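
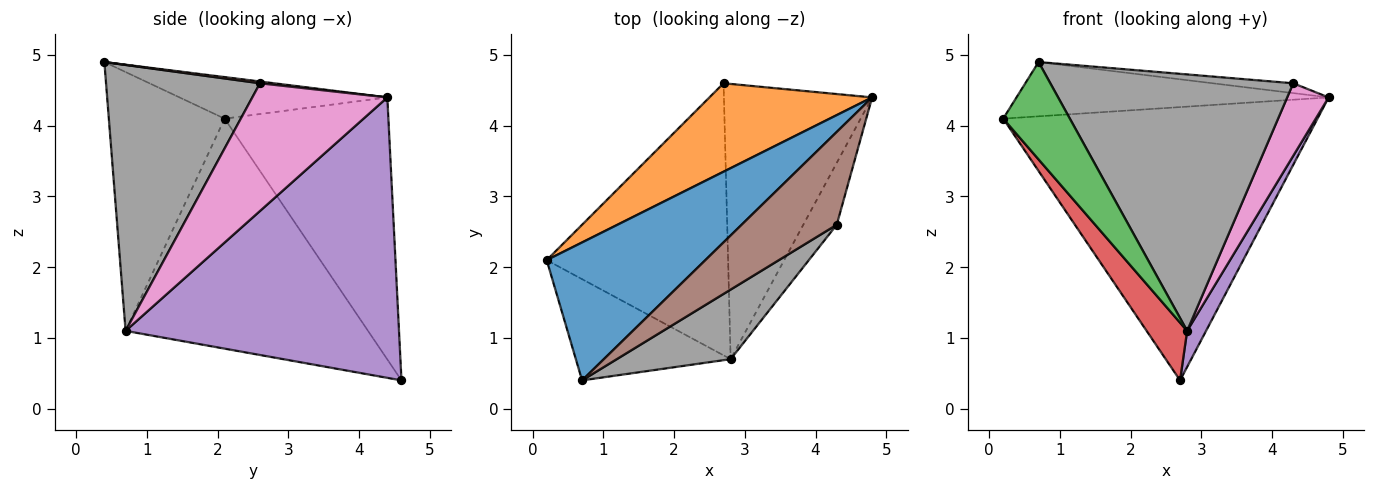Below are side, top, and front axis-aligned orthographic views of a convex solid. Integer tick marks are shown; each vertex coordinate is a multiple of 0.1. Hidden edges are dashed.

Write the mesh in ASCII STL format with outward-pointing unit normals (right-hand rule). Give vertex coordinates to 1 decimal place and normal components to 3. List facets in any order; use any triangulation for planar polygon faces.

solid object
 facet normal -0.237 0.356 0.904
  outer loop
   vertex 0.7 0.4 4.9
   vertex 4.8 4.4 4.4
   vertex 0.2 2.1 4.1
  endloop
 endfacet
 facet normal -0.444 0.852 0.276
  outer loop
   vertex 2.7 4.6 0.4
   vertex 0.2 2.1 4.1
   vertex 4.8 4.4 4.4
  endloop
 endfacet
 facet normal -0.769 -0.443 -0.460
  outer loop
   vertex 2.8 0.7 1.1
   vertex 0.7 0.4 4.9
   vertex 0.2 2.1 4.1
  endloop
 endfacet
 facet normal -0.779 -0.130 -0.614
  outer loop
   vertex 2.8 0.7 1.1
   vertex 0.2 2.1 4.1
   vertex 2.7 4.6 0.4
  endloop
 endfacet
 facet normal 0.882 -0.061 -0.466
  outer loop
   vertex 2.8 0.7 1.1
   vertex 2.7 4.6 0.4
   vertex 4.8 4.4 4.4
  endloop
 endfacet
 facet normal 0.018 0.105 0.994
  outer loop
   vertex 4.3 2.6 4.6
   vertex 4.8 4.4 4.4
   vertex 0.7 0.4 4.9
  endloop
 endfacet
 facet normal 0.927 -0.285 -0.243
  outer loop
   vertex 4.3 2.6 4.6
   vertex 2.8 0.7 1.1
   vertex 4.8 4.4 4.4
  endloop
 endfacet
 facet normal 0.522 -0.823 0.223
  outer loop
   vertex 4.3 2.6 4.6
   vertex 0.7 0.4 4.9
   vertex 2.8 0.7 1.1
  endloop
 endfacet
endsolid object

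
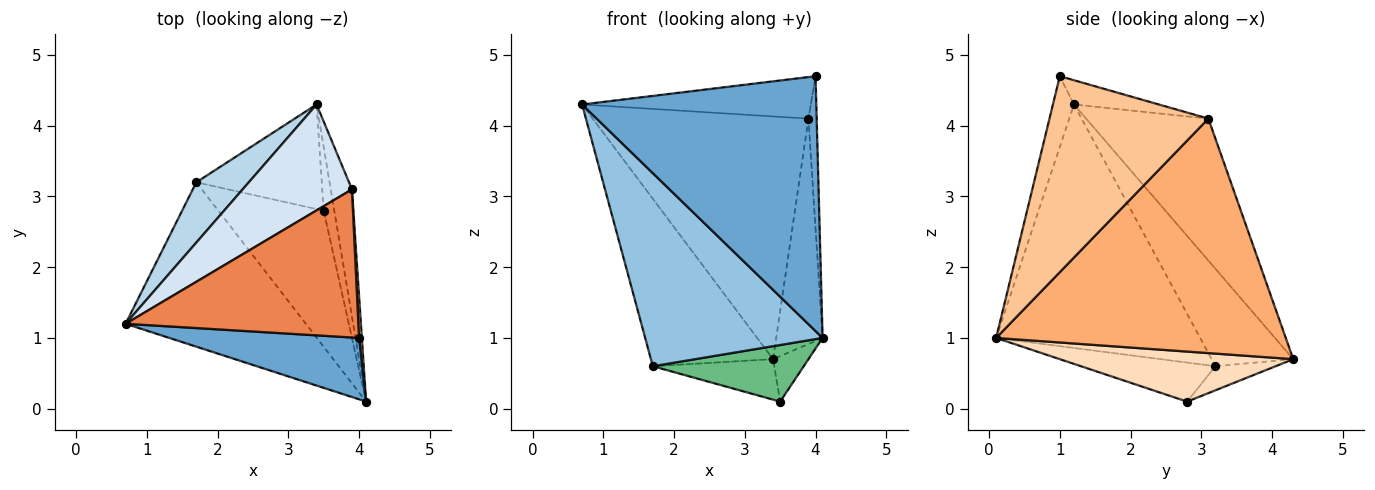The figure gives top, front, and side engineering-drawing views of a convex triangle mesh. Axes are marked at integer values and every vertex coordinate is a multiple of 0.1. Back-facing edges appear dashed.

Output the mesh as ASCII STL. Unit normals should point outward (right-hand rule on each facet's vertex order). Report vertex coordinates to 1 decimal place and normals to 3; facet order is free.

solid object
 facet normal -0.087 -0.969 0.233
  outer loop
   vertex 4.0 1.0 4.7
   vertex 0.7 1.2 4.3
   vertex 4.1 0.1 1.0
  endloop
 endfacet
 facet normal -0.659 -0.573 -0.488
  outer loop
   vertex 1.7 3.2 0.6
   vertex 4.1 0.1 1.0
   vertex 0.7 1.2 4.3
  endloop
 endfacet
 facet normal -0.532 0.797 0.287
  outer loop
   vertex 1.7 3.2 0.6
   vertex 0.7 1.2 4.3
   vertex 3.4 4.3 0.7
  endloop
 endfacet
 facet normal -0.461 0.813 0.355
  outer loop
   vertex 3.9 3.1 4.1
   vertex 3.4 4.3 0.7
   vertex 0.7 1.2 4.3
  endloop
 endfacet
 facet normal -0.100 0.269 0.958
  outer loop
   vertex 3.9 3.1 4.1
   vertex 0.7 1.2 4.3
   vertex 4.0 1.0 4.7
  endloop
 endfacet
 facet normal 0.983 0.158 -0.089
  outer loop
   vertex 3.9 3.1 4.1
   vertex 4.1 0.1 1.0
   vertex 3.4 4.3 0.7
  endloop
 endfacet
 facet normal 0.999 0.052 0.014
  outer loop
   vertex 3.9 3.1 4.1
   vertex 4.0 1.0 4.7
   vertex 4.1 0.1 1.0
  endloop
 endfacet
 facet normal 0.968 0.147 -0.205
  outer loop
   vertex 3.5 2.8 0.1
   vertex 3.4 4.3 0.7
   vertex 4.1 0.1 1.0
  endloop
 endfacet
 facet normal -0.323 -0.363 -0.874
  outer loop
   vertex 3.5 2.8 0.1
   vertex 4.1 0.1 1.0
   vertex 1.7 3.2 0.6
  endloop
 endfacet
 facet normal -0.176 0.355 -0.918
  outer loop
   vertex 3.5 2.8 0.1
   vertex 1.7 3.2 0.6
   vertex 3.4 4.3 0.7
  endloop
 endfacet
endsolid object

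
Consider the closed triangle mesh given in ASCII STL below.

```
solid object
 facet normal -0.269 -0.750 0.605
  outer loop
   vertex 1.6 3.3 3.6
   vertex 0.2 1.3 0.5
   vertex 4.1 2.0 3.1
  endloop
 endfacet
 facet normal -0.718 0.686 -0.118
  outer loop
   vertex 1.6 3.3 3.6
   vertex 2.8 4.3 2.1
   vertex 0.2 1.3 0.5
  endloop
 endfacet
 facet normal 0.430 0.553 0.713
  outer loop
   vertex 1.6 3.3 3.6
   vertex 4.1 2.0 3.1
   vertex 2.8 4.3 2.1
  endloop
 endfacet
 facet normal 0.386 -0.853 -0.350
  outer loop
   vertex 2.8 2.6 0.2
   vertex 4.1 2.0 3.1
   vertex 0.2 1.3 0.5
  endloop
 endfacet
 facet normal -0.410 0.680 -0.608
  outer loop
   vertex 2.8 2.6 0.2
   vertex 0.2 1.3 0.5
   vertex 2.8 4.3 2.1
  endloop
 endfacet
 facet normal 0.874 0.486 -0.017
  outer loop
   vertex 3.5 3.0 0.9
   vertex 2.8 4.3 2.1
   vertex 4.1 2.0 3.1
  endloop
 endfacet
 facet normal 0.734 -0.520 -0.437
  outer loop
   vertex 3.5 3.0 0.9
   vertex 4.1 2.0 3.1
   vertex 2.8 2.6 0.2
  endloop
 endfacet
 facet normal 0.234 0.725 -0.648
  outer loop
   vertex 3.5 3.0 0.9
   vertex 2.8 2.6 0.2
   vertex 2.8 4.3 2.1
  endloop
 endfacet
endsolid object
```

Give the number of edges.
12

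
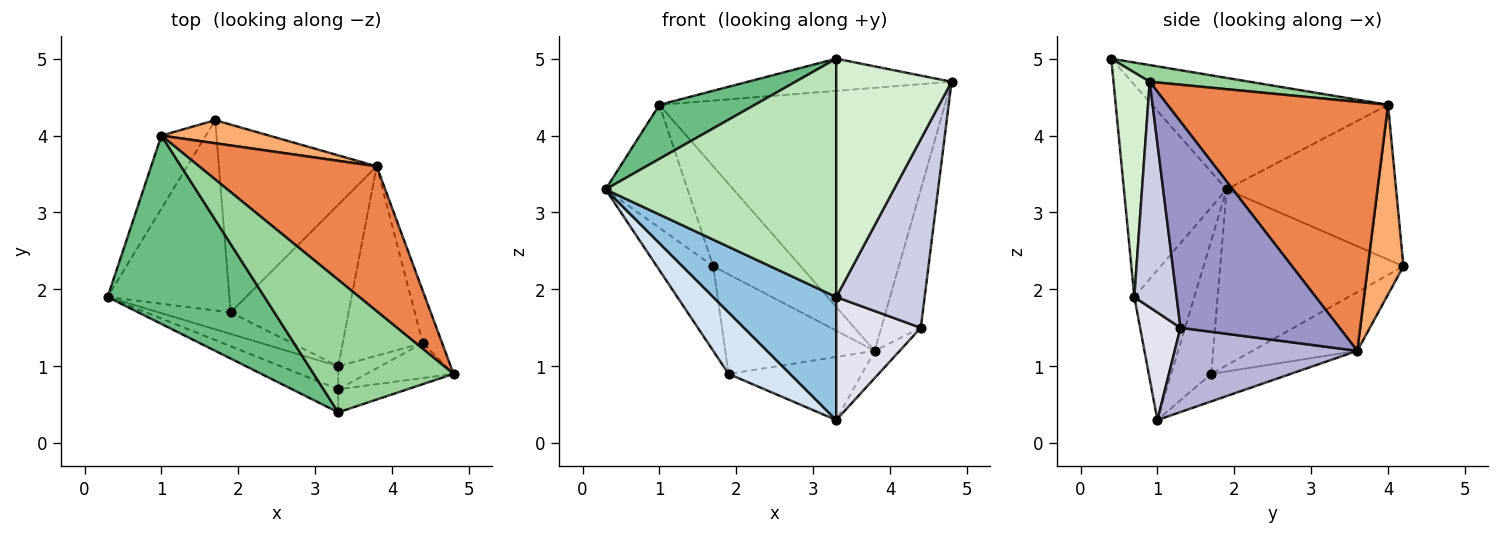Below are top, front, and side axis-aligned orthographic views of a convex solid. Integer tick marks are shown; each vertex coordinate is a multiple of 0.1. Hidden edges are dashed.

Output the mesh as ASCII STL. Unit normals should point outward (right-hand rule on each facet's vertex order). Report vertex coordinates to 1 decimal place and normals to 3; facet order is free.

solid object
 facet normal -0.872 0.422 -0.250
  outer loop
   vertex 1.0 4.0 4.4
   vertex 1.7 4.2 2.3
   vertex 0.3 1.9 3.3
  endloop
 endfacet
 facet normal -0.432 -0.886 -0.166
  outer loop
   vertex 3.3 0.7 1.9
   vertex 0.3 1.9 3.3
   vertex 3.3 1.0 0.3
  endloop
 endfacet
 facet normal -0.797 0.245 -0.552
  outer loop
   vertex 1.9 1.7 0.9
   vertex 0.3 1.9 3.3
   vertex 1.7 4.2 2.3
  endloop
 endfacet
 facet normal -0.523 -0.805 -0.282
  outer loop
   vertex 1.9 1.7 0.9
   vertex 3.3 1.0 0.3
   vertex 0.3 1.9 3.3
  endloop
 endfacet
 facet normal 0.560 0.726 0.400
  outer loop
   vertex 3.8 3.6 1.2
   vertex 1.0 4.0 4.4
   vertex 4.8 0.9 4.7
  endloop
 endfacet
 facet normal 0.368 0.906 0.209
  outer loop
   vertex 3.8 3.6 1.2
   vertex 1.7 4.2 2.3
   vertex 1.0 4.0 4.4
  endloop
 endfacet
 facet normal -0.312 0.445 -0.839
  outer loop
   vertex 3.8 3.6 1.2
   vertex 1.9 1.7 0.9
   vertex 1.7 4.2 2.3
  endloop
 endfacet
 facet normal -0.212 0.356 -0.910
  outer loop
   vertex 3.8 3.6 1.2
   vertex 3.3 1.0 0.3
   vertex 1.9 1.7 0.9
  endloop
 endfacet
 facet normal -0.564 -0.228 0.794
  outer loop
   vertex 3.3 0.4 5.0
   vertex 1.0 4.0 4.4
   vertex 0.3 1.9 3.3
  endloop
 endfacet
 facet normal 0.115 0.234 0.965
  outer loop
   vertex 3.3 0.4 5.0
   vertex 4.8 0.9 4.7
   vertex 1.0 4.0 4.4
  endloop
 endfacet
 facet normal -0.405 -0.910 -0.088
  outer loop
   vertex 3.3 0.4 5.0
   vertex 0.3 1.9 3.3
   vertex 3.3 0.7 1.9
  endloop
 endfacet
 facet normal 0.298 -0.950 -0.092
  outer loop
   vertex 3.3 0.4 5.0
   vertex 3.3 0.7 1.9
   vertex 4.8 0.9 4.7
  endloop
 endfacet
 facet normal 0.966 0.240 -0.091
  outer loop
   vertex 4.4 1.3 1.5
   vertex 3.8 3.6 1.2
   vertex 4.8 0.9 4.7
  endloop
 endfacet
 facet normal 0.721 0.099 -0.686
  outer loop
   vertex 4.4 1.3 1.5
   vertex 3.3 1.0 0.3
   vertex 3.8 3.6 1.2
  endloop
 endfacet
 facet normal 0.426 -0.890 -0.164
  outer loop
   vertex 4.4 1.3 1.5
   vertex 4.8 0.9 4.7
   vertex 3.3 0.7 1.9
  endloop
 endfacet
 facet normal 0.425 -0.890 -0.167
  outer loop
   vertex 4.4 1.3 1.5
   vertex 3.3 0.7 1.9
   vertex 3.3 1.0 0.3
  endloop
 endfacet
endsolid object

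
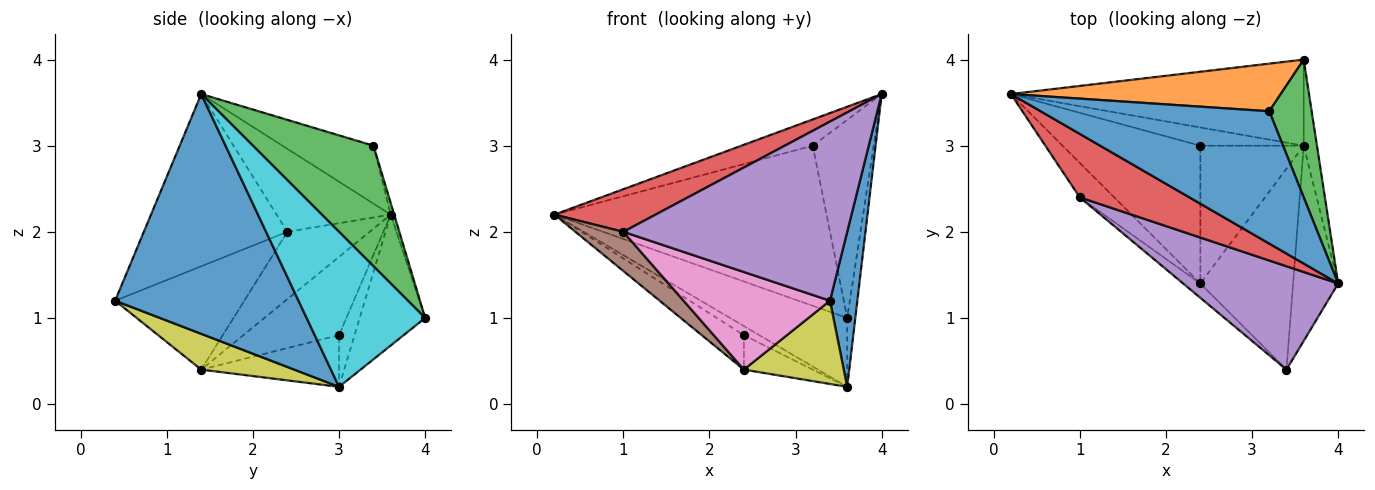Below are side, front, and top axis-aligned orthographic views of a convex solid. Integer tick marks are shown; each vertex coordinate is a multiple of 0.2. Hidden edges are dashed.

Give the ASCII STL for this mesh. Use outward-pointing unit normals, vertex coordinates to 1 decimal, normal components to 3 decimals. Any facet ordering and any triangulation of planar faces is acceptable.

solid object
 facet normal -0.241 0.189 0.952
  outer loop
   vertex 3.2 3.4 3.0
   vertex 0.2 3.6 2.2
   vertex 4.0 1.4 3.6
  endloop
 endfacet
 facet normal -0.012 0.958 0.285
  outer loop
   vertex 3.2 3.4 3.0
   vertex 3.6 4.0 1.0
   vertex 0.2 3.6 2.2
  endloop
 endfacet
 facet normal 0.852 0.430 0.299
  outer loop
   vertex 3.2 3.4 3.0
   vertex 4.0 1.4 3.6
   vertex 3.6 4.0 1.0
  endloop
 endfacet
 facet normal -0.532 -0.472 0.703
  outer loop
   vertex 1.0 2.4 2.0
   vertex 4.0 1.4 3.6
   vertex 0.2 3.6 2.2
  endloop
 endfacet
 facet normal -0.485 -0.757 0.437
  outer loop
   vertex 1.0 2.4 2.0
   vertex 3.4 0.4 1.2
   vertex 4.0 1.4 3.6
  endloop
 endfacet
 facet normal -0.791 -0.460 -0.405
  outer loop
   vertex 1.0 2.4 2.0
   vertex 0.2 3.6 2.2
   vertex 2.4 1.4 0.4
  endloop
 endfacet
 facet normal -0.658 -0.745 -0.110
  outer loop
   vertex 1.0 2.4 2.0
   vertex 2.4 1.4 0.4
   vertex 3.4 0.4 1.2
  endloop
 endfacet
 facet normal -0.483 0.212 -0.850
  outer loop
   vertex 2.4 3.0 0.8
   vertex 2.4 1.4 0.4
   vertex 0.2 3.6 2.2
  endloop
 endfacet
 facet normal 0.336 -0.361 -0.870
  outer loop
   vertex 3.6 3.0 0.2
   vertex 3.4 0.4 1.2
   vertex 2.4 1.4 0.4
  endloop
 endfacet
 facet normal 0.994 0.068 -0.085
  outer loop
   vertex 3.6 3.0 0.2
   vertex 3.6 4.0 1.0
   vertex 4.0 1.4 3.6
  endloop
 endfacet
 facet normal 0.972 -0.145 -0.183
  outer loop
   vertex 3.6 3.0 0.2
   vertex 4.0 1.4 3.6
   vertex 3.4 0.4 1.2
  endloop
 endfacet
 facet normal -0.436 0.218 -0.873
  outer loop
   vertex 3.6 3.0 0.2
   vertex 2.4 1.4 0.4
   vertex 2.4 3.0 0.8
  endloop
 endfacet
 facet normal -0.330 0.590 -0.737
  outer loop
   vertex 3.6 3.0 0.2
   vertex 0.2 3.6 2.2
   vertex 3.6 4.0 1.0
  endloop
 endfacet
 facet normal -0.408 0.408 -0.816
  outer loop
   vertex 3.6 3.0 0.2
   vertex 2.4 3.0 0.8
   vertex 0.2 3.6 2.2
  endloop
 endfacet
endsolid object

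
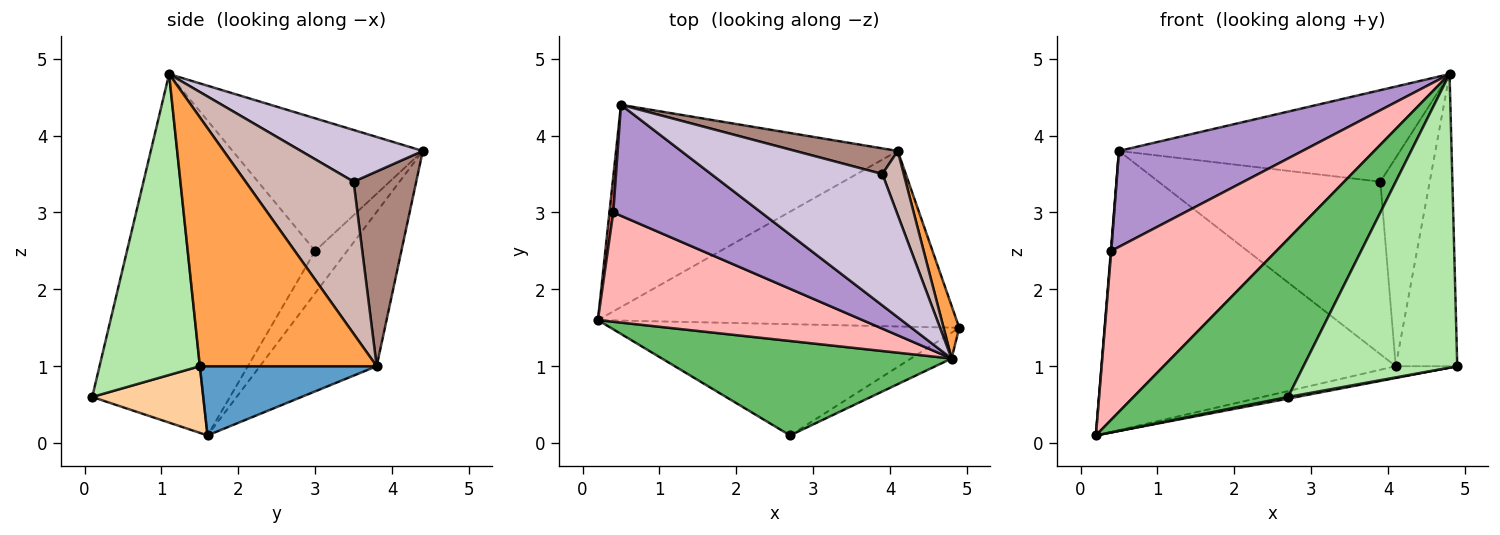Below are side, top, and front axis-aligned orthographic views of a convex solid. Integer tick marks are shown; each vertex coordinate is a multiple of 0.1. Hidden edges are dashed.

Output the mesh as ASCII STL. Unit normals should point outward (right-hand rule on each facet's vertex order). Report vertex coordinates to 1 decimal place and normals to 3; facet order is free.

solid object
 facet normal 0.189 0.066 -0.980
  outer loop
   vertex 4.1 3.8 1.0
   vertex 4.9 1.5 1.0
   vertex 0.2 1.6 0.1
  endloop
 endfacet
 facet normal -0.306 0.771 -0.559
  outer loop
   vertex 4.1 3.8 1.0
   vertex 0.2 1.6 0.1
   vertex 0.5 4.4 3.8
  endloop
 endfacet
 facet normal 0.943 0.328 0.059
  outer loop
   vertex 4.1 3.8 1.0
   vertex 4.8 1.1 4.8
   vertex 4.9 1.5 1.0
  endloop
 endfacet
 facet normal 0.188 -0.014 -0.982
  outer loop
   vertex 2.7 0.1 0.6
   vertex 0.2 1.6 0.1
   vertex 4.9 1.5 1.0
  endloop
 endfacet
 facet normal -0.525 -0.730 0.437
  outer loop
   vertex 2.7 0.1 0.6
   vertex 4.8 1.1 4.8
   vertex 0.2 1.6 0.1
  endloop
 endfacet
 facet normal 0.545 -0.835 -0.074
  outer loop
   vertex 2.7 0.1 0.6
   vertex 4.9 1.5 1.0
   vertex 4.8 1.1 4.8
  endloop
 endfacet
 facet normal -0.996 -0.013 0.091
  outer loop
   vertex 0.4 3.0 2.5
   vertex 0.5 4.4 3.8
   vertex 0.2 1.6 0.1
  endloop
 endfacet
 facet normal -0.543 -0.705 0.456
  outer loop
   vertex 0.4 3.0 2.5
   vertex 0.2 1.6 0.1
   vertex 4.8 1.1 4.8
  endloop
 endfacet
 facet normal -0.561 -0.541 0.626
  outer loop
   vertex 0.4 3.0 2.5
   vertex 4.8 1.1 4.8
   vertex 0.5 4.4 3.8
  endloop
 endfacet
 facet normal 0.241 0.555 0.796
  outer loop
   vertex 3.9 3.5 3.4
   vertex 0.5 4.4 3.8
   vertex 4.8 1.1 4.8
  endloop
 endfacet
 facet normal 0.269 0.953 0.141
  outer loop
   vertex 3.9 3.5 3.4
   vertex 4.1 3.8 1.0
   vertex 0.5 4.4 3.8
  endloop
 endfacet
 facet normal 0.902 0.412 0.127
  outer loop
   vertex 3.9 3.5 3.4
   vertex 4.8 1.1 4.8
   vertex 4.1 3.8 1.0
  endloop
 endfacet
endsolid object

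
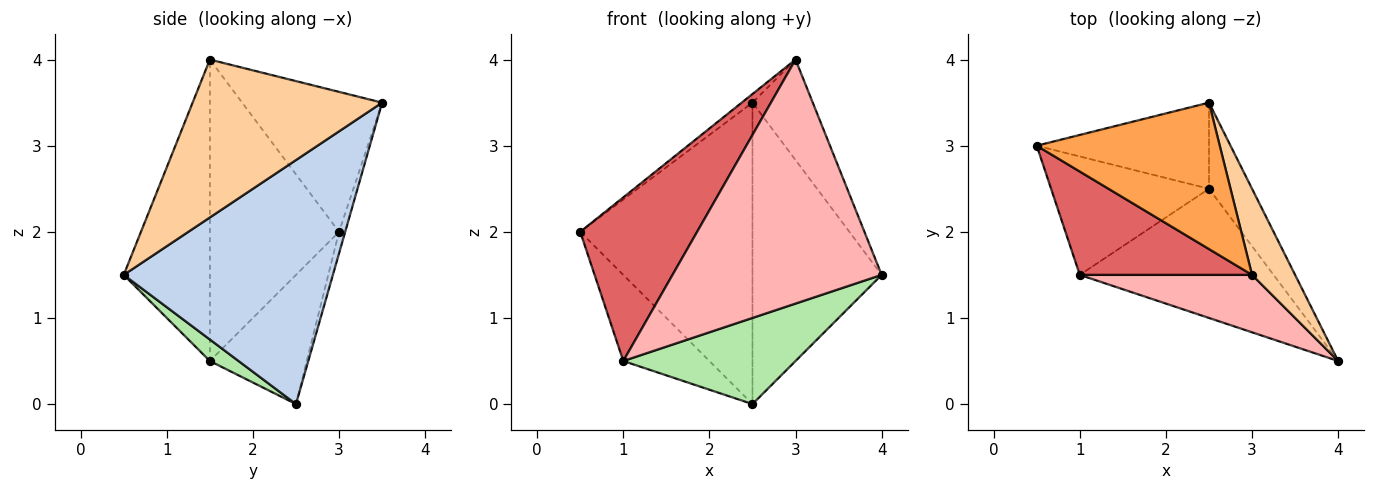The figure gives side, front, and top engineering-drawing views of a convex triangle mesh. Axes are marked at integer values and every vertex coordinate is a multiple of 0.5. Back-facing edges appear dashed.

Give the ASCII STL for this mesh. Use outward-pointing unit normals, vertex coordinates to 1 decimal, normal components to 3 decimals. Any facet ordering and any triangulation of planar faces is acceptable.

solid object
 facet normal -0.034 0.961 -0.275
  outer loop
   vertex 2.5 2.5 0.0
   vertex 0.5 3.0 2.0
   vertex 2.5 3.5 3.5
  endloop
 endfacet
 facet normal 0.841 0.520 -0.148
  outer loop
   vertex 2.5 2.5 0.0
   vertex 2.5 3.5 3.5
   vertex 4.0 0.5 1.5
  endloop
 endfacet
 facet normal -0.607 0.047 0.793
  outer loop
   vertex 3.0 1.5 4.0
   vertex 2.5 3.5 3.5
   vertex 0.5 3.0 2.0
  endloop
 endfacet
 facet normal 0.922 0.293 0.252
  outer loop
   vertex 3.0 1.5 4.0
   vertex 4.0 0.5 1.5
   vertex 2.5 3.5 3.5
  endloop
 endfacet
 facet normal -0.552 0.491 -0.674
  outer loop
   vertex 1.0 1.5 0.5
   vertex 0.5 3.0 2.0
   vertex 2.5 2.5 0.0
  endloop
 endfacet
 facet normal 0.092 -0.552 -0.829
  outer loop
   vertex 1.0 1.5 0.5
   vertex 2.5 2.5 0.0
   vertex 4.0 0.5 1.5
  endloop
 endfacet
 facet normal -0.683 -0.618 0.390
  outer loop
   vertex 1.0 1.5 0.5
   vertex 3.0 1.5 4.0
   vertex 0.5 3.0 2.0
  endloop
 endfacet
 facet normal -0.372 -0.904 0.213
  outer loop
   vertex 1.0 1.5 0.5
   vertex 4.0 0.5 1.5
   vertex 3.0 1.5 4.0
  endloop
 endfacet
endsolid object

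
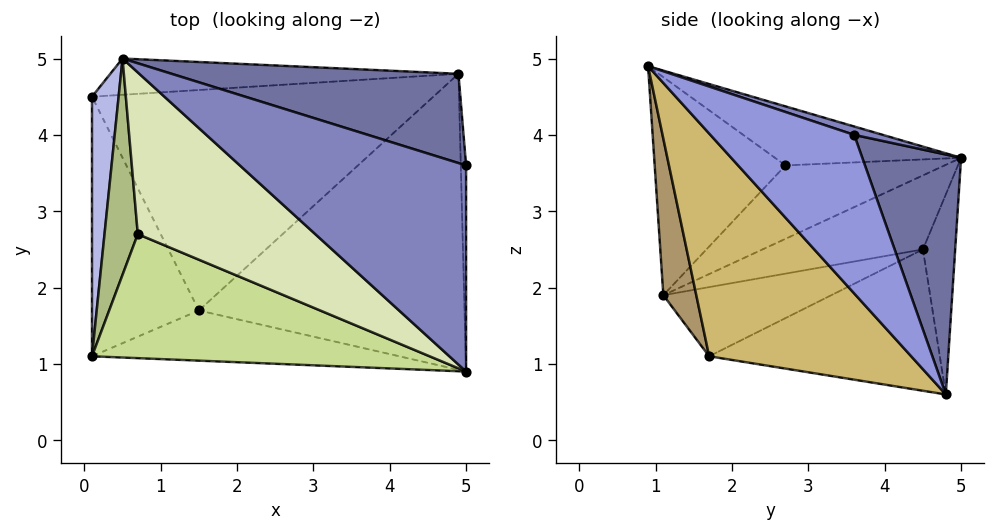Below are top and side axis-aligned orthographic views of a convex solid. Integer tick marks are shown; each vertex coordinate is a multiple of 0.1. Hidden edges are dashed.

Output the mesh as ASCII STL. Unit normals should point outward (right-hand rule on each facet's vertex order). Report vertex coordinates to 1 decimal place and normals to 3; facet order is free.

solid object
 facet normal 0.263 0.912 0.314
  outer loop
   vertex 4.9 4.8 0.6
   vertex 0.5 5.0 3.7
   vertex 5.0 3.6 4.0
  endloop
 endfacet
 facet normal 0.035 0.316 0.948
  outer loop
   vertex 5.0 0.9 4.9
   vertex 5.0 3.6 4.0
   vertex 0.5 5.0 3.7
  endloop
 endfacet
 facet normal 0.999 -0.011 -0.033
  outer loop
   vertex 5.0 0.9 4.9
   vertex 4.9 4.8 0.6
   vertex 5.0 3.6 4.0
  endloop
 endfacet
 facet normal -0.939 -0.060 0.338
  outer loop
   vertex 0.1 4.5 2.5
   vertex 0.1 1.1 1.9
   vertex 0.5 5.0 3.7
  endloop
 endfacet
 facet normal -0.186 0.927 -0.324
  outer loop
   vertex 0.1 4.5 2.5
   vertex 0.5 5.0 3.7
   vertex 4.9 4.8 0.6
  endloop
 endfacet
 facet normal -0.907 -0.097 0.411
  outer loop
   vertex 0.7 2.7 3.6
   vertex 0.5 5.0 3.7
   vertex 0.1 1.1 1.9
  endloop
 endfacet
 facet normal -0.447 -0.567 0.692
  outer loop
   vertex 0.7 2.7 3.6
   vertex 0.1 1.1 1.9
   vertex 5.0 0.9 4.9
  endloop
 endfacet
 facet normal -0.315 -0.069 0.947
  outer loop
   vertex 0.7 2.7 3.6
   vertex 5.0 0.9 4.9
   vertex 0.5 5.0 3.7
  endloop
 endfacet
 facet normal 0.185 -0.914 -0.362
  outer loop
   vertex 1.5 1.7 1.1
   vertex 5.0 0.9 4.9
   vertex 0.1 1.1 1.9
  endloop
 endfacet
 facet normal 0.495 -0.638 -0.590
  outer loop
   vertex 1.5 1.7 1.1
   vertex 4.9 4.8 0.6
   vertex 5.0 0.9 4.9
  endloop
 endfacet
 facet normal -0.537 0.147 -0.831
  outer loop
   vertex 1.5 1.7 1.1
   vertex 0.1 1.1 1.9
   vertex 0.1 4.5 2.5
  endloop
 endfacet
 facet normal -0.369 0.261 -0.892
  outer loop
   vertex 1.5 1.7 1.1
   vertex 0.1 4.5 2.5
   vertex 4.9 4.8 0.6
  endloop
 endfacet
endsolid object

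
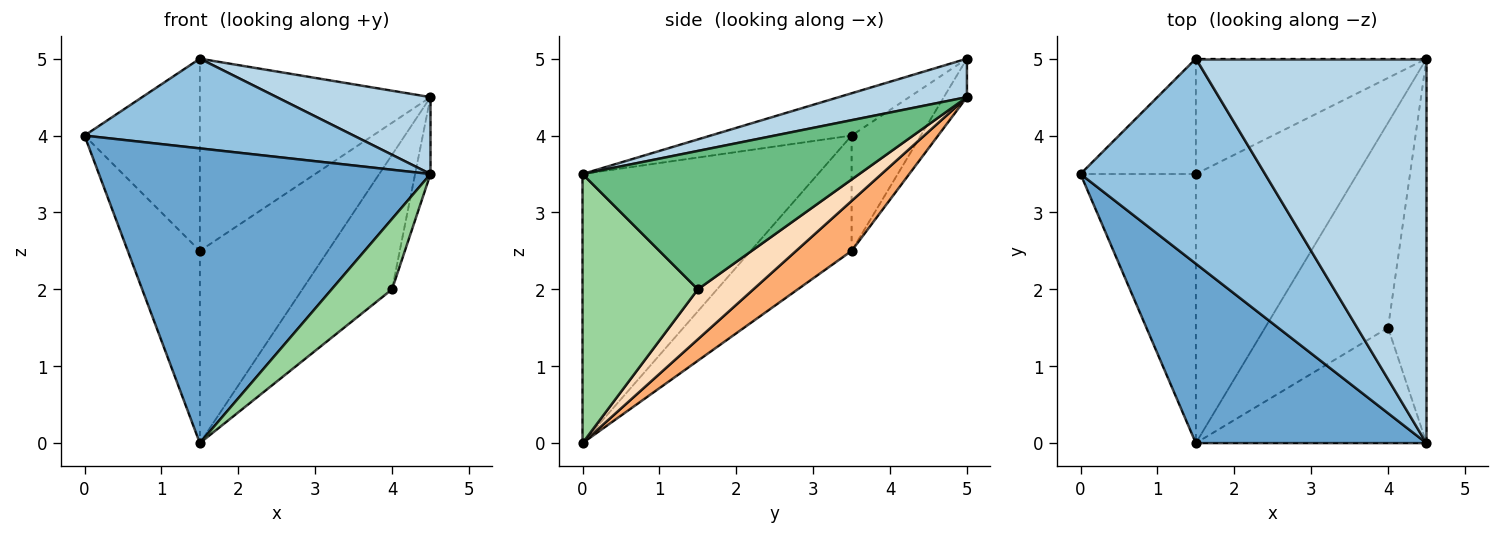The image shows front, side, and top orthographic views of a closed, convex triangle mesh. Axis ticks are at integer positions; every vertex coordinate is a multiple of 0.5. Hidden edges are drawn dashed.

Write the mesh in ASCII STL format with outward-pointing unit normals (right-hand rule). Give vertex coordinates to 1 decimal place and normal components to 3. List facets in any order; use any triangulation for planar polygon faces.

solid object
 facet normal -0.519 -0.730 0.445
  outer loop
   vertex 4.5 0.0 3.5
   vertex 0.0 3.5 4.0
   vertex 1.5 0.0 0.0
  endloop
 endfacet
 facet normal -0.205 -0.392 0.897
  outer loop
   vertex 4.5 0.0 3.5
   vertex 1.5 5.0 5.0
   vertex 0.0 3.5 4.0
  endloop
 endfacet
 facet normal 0.161 -0.194 0.968
  outer loop
   vertex 4.5 0.0 3.5
   vertex 4.5 5.0 4.5
   vertex 1.5 5.0 5.0
  endloop
 endfacet
 facet normal -0.631 0.451 -0.631
  outer loop
   vertex 1.5 3.5 2.5
   vertex 1.5 0.0 0.0
   vertex 0.0 3.5 4.0
  endloop
 endfacet
 facet normal -0.457 0.762 -0.457
  outer loop
   vertex 1.5 3.5 2.5
   vertex 0.0 3.5 4.0
   vertex 1.5 5.0 5.0
  endloop
 endfacet
 facet normal 0.244 0.564 -0.789
  outer loop
   vertex 1.5 3.5 2.5
   vertex 4.5 5.0 4.5
   vertex 1.5 0.0 0.0
  endloop
 endfacet
 facet normal -0.085 0.854 -0.513
  outer loop
   vertex 1.5 3.5 2.5
   vertex 1.5 5.0 5.0
   vertex 4.5 5.0 4.5
  endloop
 endfacet
 facet normal 0.322 0.520 -0.792
  outer loop
   vertex 4.0 1.5 2.0
   vertex 1.5 0.0 0.0
   vertex 4.5 5.0 4.5
  endloop
 endfacet
 facet normal 0.962 0.053 -0.267
  outer loop
   vertex 4.0 1.5 2.0
   vertex 4.5 5.0 4.5
   vertex 4.5 0.0 3.5
  endloop
 endfacet
 facet normal 0.706 -0.370 -0.605
  outer loop
   vertex 4.0 1.5 2.0
   vertex 4.5 0.0 3.5
   vertex 1.5 0.0 0.0
  endloop
 endfacet
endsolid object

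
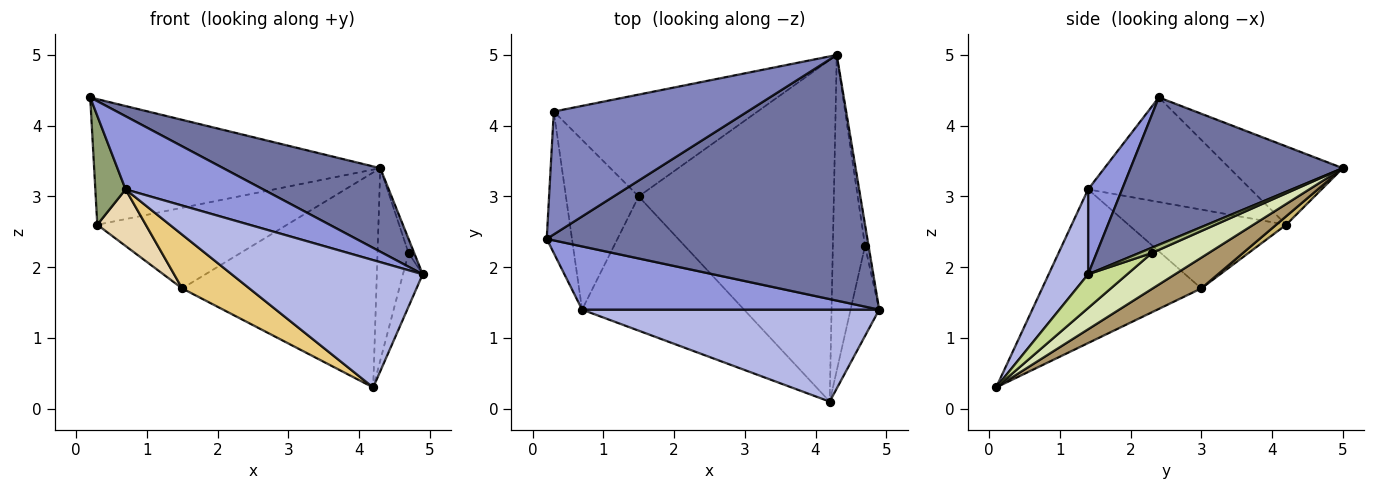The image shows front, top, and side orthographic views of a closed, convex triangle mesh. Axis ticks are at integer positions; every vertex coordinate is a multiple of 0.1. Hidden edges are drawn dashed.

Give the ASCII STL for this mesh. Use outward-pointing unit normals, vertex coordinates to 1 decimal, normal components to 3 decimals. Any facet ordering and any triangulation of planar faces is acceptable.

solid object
 facet normal 0.399 -0.295 0.868
  outer loop
   vertex 4.3 5.0 3.4
   vertex 0.2 2.4 4.4
   vertex 4.9 1.4 1.9
  endloop
 endfacet
 facet normal -0.272 0.688 0.673
  outer loop
   vertex 0.3 4.2 2.6
   vertex 0.2 2.4 4.4
   vertex 4.3 5.0 3.4
  endloop
 endfacet
 facet normal 0.184 -0.744 0.643
  outer loop
   vertex 0.7 1.4 3.1
   vertex 4.9 1.4 1.9
   vertex 0.2 2.4 4.4
  endloop
 endfacet
 facet normal 0.165 -0.800 0.577
  outer loop
   vertex 0.7 1.4 3.1
   vertex 4.2 0.1 0.3
   vertex 4.9 1.4 1.9
  endloop
 endfacet
 facet normal -0.957 -0.178 -0.231
  outer loop
   vertex 0.7 1.4 3.1
   vertex 0.2 2.4 4.4
   vertex 0.3 4.2 2.6
  endloop
 endfacet
 facet normal 0.780 0.347 -0.520
  outer loop
   vertex 4.7 2.3 2.2
   vertex 4.3 5.0 3.4
   vertex 4.9 1.4 1.9
  endloop
 endfacet
 facet normal 0.712 0.359 -0.603
  outer loop
   vertex 4.7 2.3 2.2
   vertex 4.9 1.4 1.9
   vertex 4.2 0.1 0.3
  endloop
 endfacet
 facet normal 0.690 0.377 -0.618
  outer loop
   vertex 4.7 2.3 2.2
   vertex 4.2 0.1 0.3
   vertex 4.3 5.0 3.4
  endloop
 endfacet
 facet normal 0.132 0.528 -0.839
  outer loop
   vertex 1.5 3.0 1.7
   vertex 4.3 5.0 3.4
   vertex 4.2 0.1 0.3
  endloop
 endfacet
 facet normal 0.033 0.620 -0.784
  outer loop
   vertex 1.5 3.0 1.7
   vertex 0.3 4.2 2.6
   vertex 4.3 5.0 3.4
  endloop
 endfacet
 facet normal -0.661 -0.279 -0.697
  outer loop
   vertex 1.5 3.0 1.7
   vertex 4.2 0.1 0.3
   vertex 0.7 1.4 3.1
  endloop
 endfacet
 facet normal -0.717 -0.221 -0.662
  outer loop
   vertex 1.5 3.0 1.7
   vertex 0.7 1.4 3.1
   vertex 0.3 4.2 2.6
  endloop
 endfacet
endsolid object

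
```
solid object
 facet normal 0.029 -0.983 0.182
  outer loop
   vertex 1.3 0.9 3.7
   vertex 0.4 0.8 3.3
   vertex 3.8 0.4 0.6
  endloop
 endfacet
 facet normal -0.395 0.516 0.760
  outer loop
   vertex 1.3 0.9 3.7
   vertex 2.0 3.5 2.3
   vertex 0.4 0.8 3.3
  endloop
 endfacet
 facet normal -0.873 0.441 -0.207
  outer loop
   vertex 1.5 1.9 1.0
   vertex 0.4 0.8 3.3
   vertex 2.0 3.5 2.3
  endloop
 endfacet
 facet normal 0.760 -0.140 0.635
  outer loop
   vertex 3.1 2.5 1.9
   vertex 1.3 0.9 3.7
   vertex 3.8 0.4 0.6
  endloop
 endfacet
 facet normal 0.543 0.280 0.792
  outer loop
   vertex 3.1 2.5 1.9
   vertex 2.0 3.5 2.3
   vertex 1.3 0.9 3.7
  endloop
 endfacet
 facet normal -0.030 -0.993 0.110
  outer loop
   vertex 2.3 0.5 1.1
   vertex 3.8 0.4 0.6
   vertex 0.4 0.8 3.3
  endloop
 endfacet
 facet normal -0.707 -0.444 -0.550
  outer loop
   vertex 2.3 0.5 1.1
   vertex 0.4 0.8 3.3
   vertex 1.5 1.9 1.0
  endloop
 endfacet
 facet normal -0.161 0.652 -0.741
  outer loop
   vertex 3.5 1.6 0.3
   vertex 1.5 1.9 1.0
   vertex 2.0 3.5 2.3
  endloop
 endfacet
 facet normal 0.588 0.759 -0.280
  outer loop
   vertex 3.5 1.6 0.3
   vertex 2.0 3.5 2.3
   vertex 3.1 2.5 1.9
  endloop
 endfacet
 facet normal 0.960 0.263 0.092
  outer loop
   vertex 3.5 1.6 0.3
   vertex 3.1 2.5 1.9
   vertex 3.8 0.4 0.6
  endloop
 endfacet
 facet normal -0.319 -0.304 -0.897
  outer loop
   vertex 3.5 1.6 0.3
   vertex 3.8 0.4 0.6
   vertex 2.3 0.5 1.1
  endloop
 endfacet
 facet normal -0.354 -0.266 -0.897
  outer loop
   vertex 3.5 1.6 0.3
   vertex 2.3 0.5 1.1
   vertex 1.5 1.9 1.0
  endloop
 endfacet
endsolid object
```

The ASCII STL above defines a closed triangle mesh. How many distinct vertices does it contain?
8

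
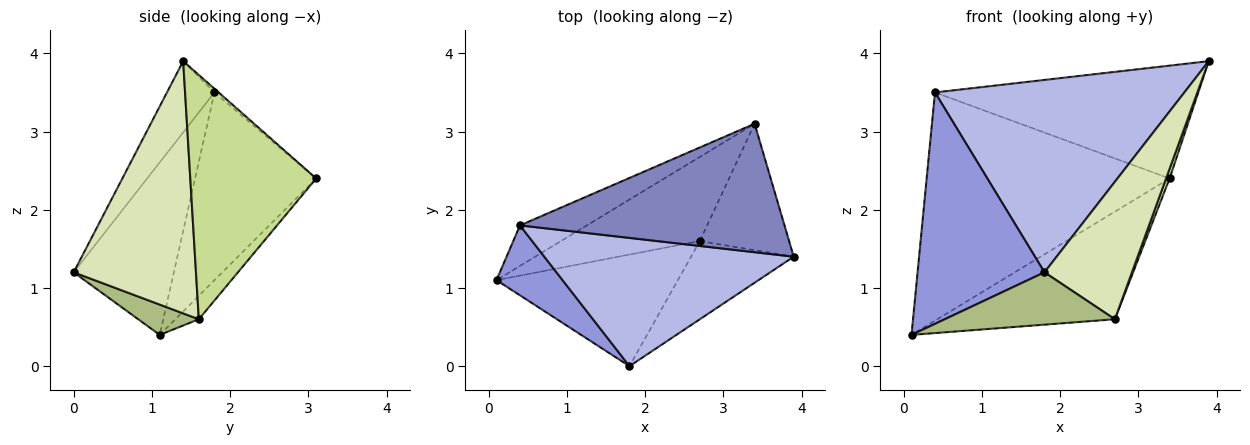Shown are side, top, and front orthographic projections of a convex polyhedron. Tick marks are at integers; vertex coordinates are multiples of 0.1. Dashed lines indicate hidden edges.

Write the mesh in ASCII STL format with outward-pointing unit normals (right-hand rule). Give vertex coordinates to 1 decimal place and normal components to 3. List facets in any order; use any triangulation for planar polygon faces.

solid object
 facet normal -0.441 0.884 -0.157
  outer loop
   vertex 0.4 1.8 3.5
   vertex 3.4 3.1 2.4
   vertex 0.1 1.1 0.4
  endloop
 endfacet
 facet normal -0.010 0.660 0.751
  outer loop
   vertex 0.4 1.8 3.5
   vertex 3.9 1.4 3.9
   vertex 3.4 3.1 2.4
  endloop
 endfacet
 facet normal -0.603 -0.764 0.231
  outer loop
   vertex 0.4 1.8 3.5
   vertex 0.1 1.1 0.4
   vertex 1.8 0.0 1.2
  endloop
 endfacet
 facet normal -0.157 -0.822 0.548
  outer loop
   vertex 0.4 1.8 3.5
   vertex 1.8 0.0 1.2
   vertex 3.9 1.4 3.9
  endloop
 endfacet
 facet normal -0.104 0.784 -0.613
  outer loop
   vertex 2.7 1.6 0.6
   vertex 0.1 1.1 0.4
   vertex 3.4 3.1 2.4
  endloop
 endfacet
 facet normal 0.150 -0.420 -0.895
  outer loop
   vertex 2.7 1.6 0.6
   vertex 1.8 0.0 1.2
   vertex 0.1 1.1 0.4
  endloop
 endfacet
 facet normal 0.939 -0.027 -0.343
  outer loop
   vertex 2.7 1.6 0.6
   vertex 3.4 3.1 2.4
   vertex 3.9 1.4 3.9
  endloop
 endfacet
 facet normal 0.772 -0.552 -0.314
  outer loop
   vertex 2.7 1.6 0.6
   vertex 3.9 1.4 3.9
   vertex 1.8 0.0 1.2
  endloop
 endfacet
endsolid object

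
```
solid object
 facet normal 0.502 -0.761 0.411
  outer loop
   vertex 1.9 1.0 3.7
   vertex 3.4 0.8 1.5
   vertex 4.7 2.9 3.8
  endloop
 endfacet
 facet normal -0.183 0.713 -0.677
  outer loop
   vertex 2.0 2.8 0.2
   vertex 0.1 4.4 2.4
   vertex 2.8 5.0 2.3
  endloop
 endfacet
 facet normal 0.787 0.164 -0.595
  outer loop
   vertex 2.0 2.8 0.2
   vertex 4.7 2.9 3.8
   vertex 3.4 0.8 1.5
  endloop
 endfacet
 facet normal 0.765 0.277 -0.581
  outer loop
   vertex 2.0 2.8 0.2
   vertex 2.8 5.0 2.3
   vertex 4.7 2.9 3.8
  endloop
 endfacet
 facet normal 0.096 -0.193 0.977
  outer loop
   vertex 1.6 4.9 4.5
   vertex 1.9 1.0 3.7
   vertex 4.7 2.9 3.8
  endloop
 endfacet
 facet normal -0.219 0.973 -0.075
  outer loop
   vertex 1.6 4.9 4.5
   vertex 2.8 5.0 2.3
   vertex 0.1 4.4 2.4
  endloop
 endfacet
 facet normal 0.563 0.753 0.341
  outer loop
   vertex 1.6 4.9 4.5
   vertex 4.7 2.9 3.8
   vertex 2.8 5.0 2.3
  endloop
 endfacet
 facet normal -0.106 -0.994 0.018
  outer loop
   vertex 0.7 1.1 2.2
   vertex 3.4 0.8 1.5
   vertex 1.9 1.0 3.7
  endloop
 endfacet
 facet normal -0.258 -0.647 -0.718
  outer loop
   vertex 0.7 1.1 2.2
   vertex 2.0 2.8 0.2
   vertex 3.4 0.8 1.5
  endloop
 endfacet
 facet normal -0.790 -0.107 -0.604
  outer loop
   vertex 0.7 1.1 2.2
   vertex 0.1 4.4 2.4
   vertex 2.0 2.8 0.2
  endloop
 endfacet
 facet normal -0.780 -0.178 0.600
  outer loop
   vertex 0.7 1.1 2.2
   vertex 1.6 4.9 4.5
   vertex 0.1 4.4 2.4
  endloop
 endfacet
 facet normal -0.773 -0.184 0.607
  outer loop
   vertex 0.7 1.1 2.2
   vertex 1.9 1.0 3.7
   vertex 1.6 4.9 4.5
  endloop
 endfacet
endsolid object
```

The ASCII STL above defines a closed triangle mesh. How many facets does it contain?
12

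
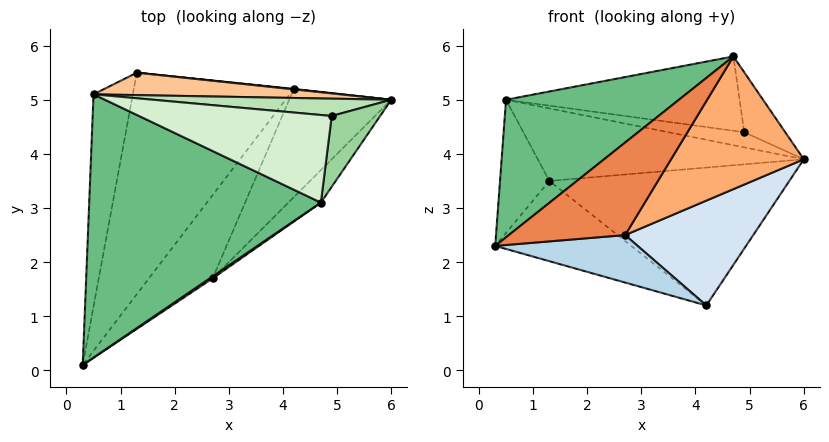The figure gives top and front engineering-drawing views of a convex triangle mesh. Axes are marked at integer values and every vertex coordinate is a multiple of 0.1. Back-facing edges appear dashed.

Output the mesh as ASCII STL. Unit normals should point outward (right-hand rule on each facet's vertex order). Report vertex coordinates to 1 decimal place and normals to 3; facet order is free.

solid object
 facet normal -0.579 0.278 -0.766
  outer loop
   vertex 4.2 5.2 1.2
   vertex 0.3 0.1 2.3
   vertex 1.3 5.5 3.5
  endloop
 endfacet
 facet normal 0.106 0.994 0.003
  outer loop
   vertex 4.2 5.2 1.2
   vertex 1.3 5.5 3.5
   vertex 6.0 5.0 3.9
  endloop
 endfacet
 facet normal 0.373 -0.459 -0.806
  outer loop
   vertex 2.7 1.7 2.5
   vertex 0.3 0.1 2.3
   vertex 4.2 5.2 1.2
  endloop
 endfacet
 facet normal 0.707 -0.492 -0.508
  outer loop
   vertex 2.7 1.7 2.5
   vertex 4.2 5.2 1.2
   vertex 6.0 5.0 3.9
  endloop
 endfacet
 facet normal 0.554 -0.833 0.018
  outer loop
   vertex 2.7 1.7 2.5
   vertex 4.7 3.1 5.8
   vertex 0.3 0.1 2.3
  endloop
 endfacet
 facet normal 0.731 -0.663 -0.162
  outer loop
   vertex 2.7 1.7 2.5
   vertex 6.0 5.0 3.9
   vertex 4.7 3.1 5.8
  endloop
 endfacet
 facet normal 0.076 0.953 0.295
  outer loop
   vertex 0.5 5.1 5.0
   vertex 6.0 5.0 3.9
   vertex 1.3 5.5 3.5
  endloop
 endfacet
 facet normal -0.880 0.252 -0.402
  outer loop
   vertex 0.5 5.1 5.0
   vertex 1.3 5.5 3.5
   vertex 0.3 0.1 2.3
  endloop
 endfacet
 facet normal -0.363 -0.431 0.826
  outer loop
   vertex 0.5 5.1 5.0
   vertex 0.3 0.1 2.3
   vertex 4.7 3.1 5.8
  endloop
 endfacet
 facet normal 0.168 0.637 0.752
  outer loop
   vertex 4.9 4.7 4.4
   vertex 4.7 3.1 5.8
   vertex 6.0 5.0 3.9
  endloop
 endfacet
 facet normal 0.160 0.650 0.743
  outer loop
   vertex 4.9 4.7 4.4
   vertex 6.0 5.0 3.9
   vertex 0.5 5.1 5.0
  endloop
 endfacet
 facet normal 0.161 0.638 0.753
  outer loop
   vertex 4.9 4.7 4.4
   vertex 0.5 5.1 5.0
   vertex 4.7 3.1 5.8
  endloop
 endfacet
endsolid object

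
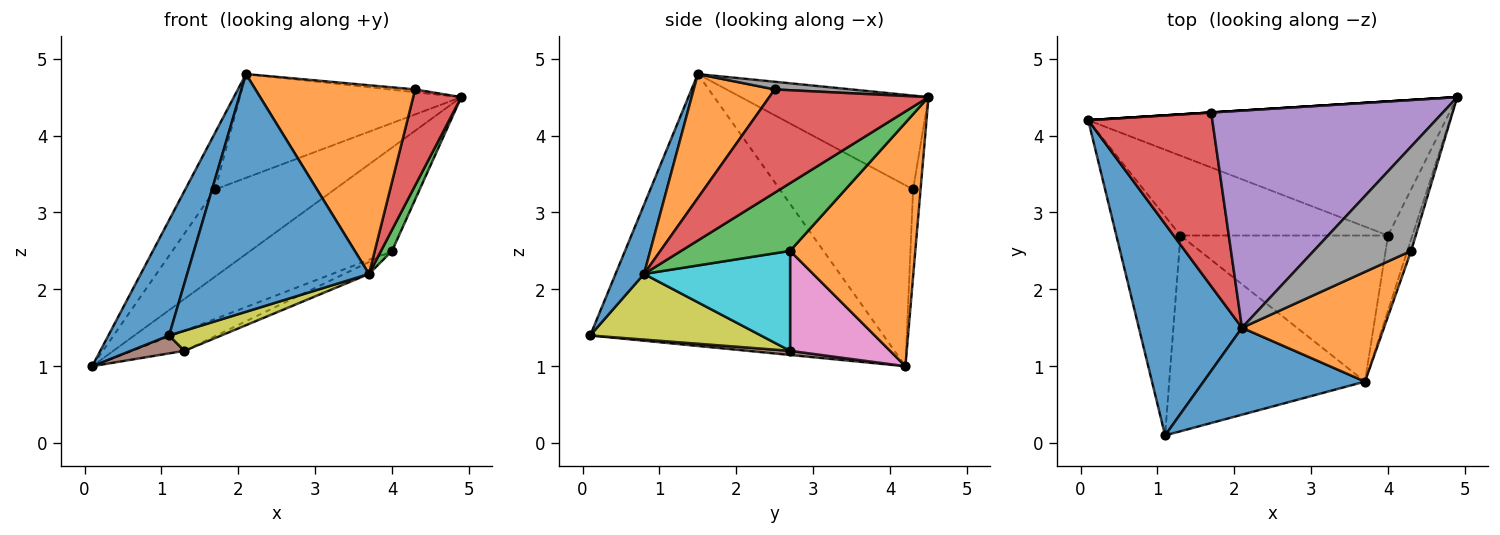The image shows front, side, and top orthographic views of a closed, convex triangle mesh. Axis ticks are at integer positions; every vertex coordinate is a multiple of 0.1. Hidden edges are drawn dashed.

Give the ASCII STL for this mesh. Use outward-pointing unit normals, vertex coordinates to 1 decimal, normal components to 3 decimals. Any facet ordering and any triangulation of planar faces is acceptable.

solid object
 facet normal -0.918 -0.190 0.348
  outer loop
   vertex 2.1 1.5 4.8
   vertex 0.1 4.2 1.0
   vertex 1.1 0.1 1.4
  endloop
 endfacet
 facet normal 0.475 0.537 -0.697
  outer loop
   vertex 4.0 2.7 2.5
   vertex 0.1 4.2 1.0
   vertex 4.9 4.5 4.5
  endloop
 endfacet
 facet normal -0.062 0.998 0.000
  outer loop
   vertex 1.7 4.3 3.3
   vertex 4.9 4.5 4.5
   vertex 0.1 4.2 1.0
  endloop
 endfacet
 facet normal -0.811 0.182 0.556
  outer loop
   vertex 1.7 4.3 3.3
   vertex 0.1 4.2 1.0
   vertex 2.1 1.5 4.8
  endloop
 endfacet
 facet normal -0.343 0.405 0.847
  outer loop
   vertex 1.7 4.3 3.3
   vertex 2.1 1.5 4.8
   vertex 4.9 4.5 4.5
  endloop
 endfacet
 facet normal 0.064 -0.081 -0.995
  outer loop
   vertex 1.3 2.7 1.2
   vertex 1.1 0.1 1.4
   vertex 0.1 4.2 1.0
  endloop
 endfacet
 facet normal 0.423 0.221 -0.879
  outer loop
   vertex 1.3 2.7 1.2
   vertex 0.1 4.2 1.0
   vertex 4.0 2.7 2.5
  endloop
 endfacet
 facet normal 0.079 0.026 0.997
  outer loop
   vertex 4.3 2.5 4.6
   vertex 4.9 4.5 4.5
   vertex 2.1 1.5 4.8
  endloop
 endfacet
 facet normal 0.316 -0.097 -0.944
  outer loop
   vertex 3.7 0.8 2.2
   vertex 1.1 0.1 1.4
   vertex 1.3 2.7 1.2
  endloop
 endfacet
 facet normal 0.433 0.074 -0.899
  outer loop
   vertex 3.7 0.8 2.2
   vertex 1.3 2.7 1.2
   vertex 4.0 2.7 2.5
  endloop
 endfacet
 facet normal 0.146 -0.929 0.340
  outer loop
   vertex 3.7 0.8 2.2
   vertex 2.1 1.5 4.8
   vertex 1.1 0.1 1.4
  endloop
 endfacet
 facet normal 0.402 -0.792 0.460
  outer loop
   vertex 3.7 0.8 2.2
   vertex 4.3 2.5 4.6
   vertex 2.1 1.5 4.8
  endloop
 endfacet
 facet normal 0.937 -0.095 -0.336
  outer loop
   vertex 3.7 0.8 2.2
   vertex 4.0 2.7 2.5
   vertex 4.9 4.5 4.5
  endloop
 endfacet
 facet normal 0.957 -0.289 -0.035
  outer loop
   vertex 3.7 0.8 2.2
   vertex 4.9 4.5 4.5
   vertex 4.3 2.5 4.6
  endloop
 endfacet
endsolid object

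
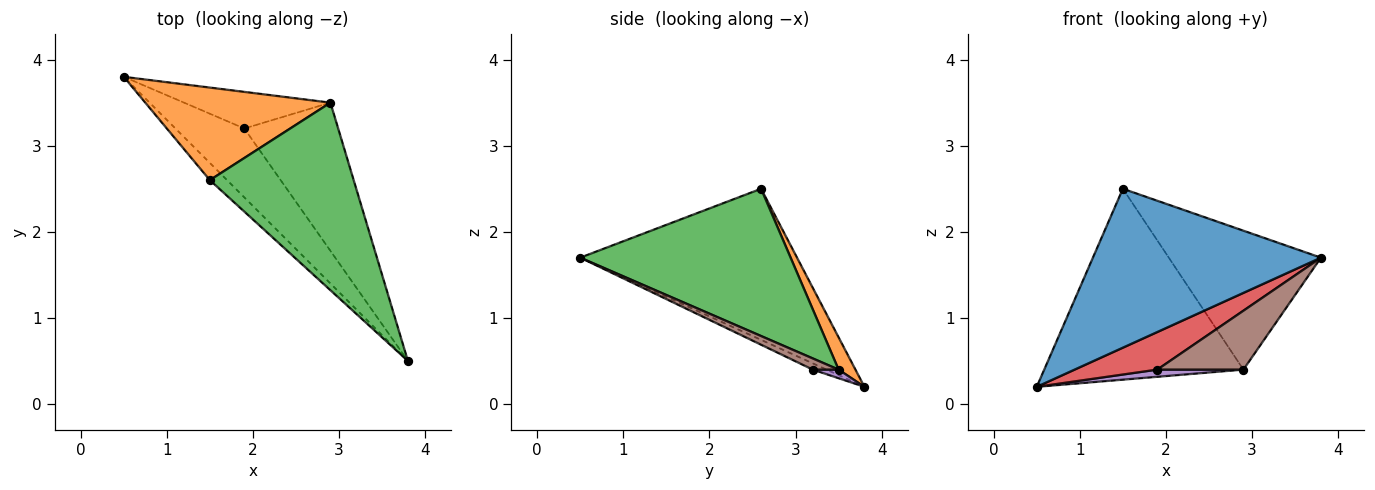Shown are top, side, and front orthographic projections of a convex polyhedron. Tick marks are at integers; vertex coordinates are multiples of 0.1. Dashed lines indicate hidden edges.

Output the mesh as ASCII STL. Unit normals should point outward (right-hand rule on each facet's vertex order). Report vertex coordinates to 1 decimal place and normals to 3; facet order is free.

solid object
 facet normal -0.687 -0.723 -0.078
  outer loop
   vertex 1.5 2.6 2.5
   vertex 0.5 3.8 0.2
   vertex 3.8 0.5 1.7
  endloop
 endfacet
 facet normal 0.076 0.897 0.435
  outer loop
   vertex 2.9 3.5 0.4
   vertex 0.5 3.8 0.2
   vertex 1.5 2.6 2.5
  endloop
 endfacet
 facet normal 0.635 0.460 0.621
  outer loop
   vertex 2.9 3.5 0.4
   vertex 1.5 2.6 2.5
   vertex 3.8 0.5 1.7
  endloop
 endfacet
 facet normal -0.080 -0.477 -0.875
  outer loop
   vertex 1.9 3.2 0.4
   vertex 3.8 0.5 1.7
   vertex 0.5 3.8 0.2
  endloop
 endfacet
 facet normal 0.058 -0.192 -0.980
  outer loop
   vertex 1.9 3.2 0.4
   vertex 0.5 3.8 0.2
   vertex 2.9 3.5 0.4
  endloop
 endfacet
 facet normal 0.110 -0.367 -0.924
  outer loop
   vertex 1.9 3.2 0.4
   vertex 2.9 3.5 0.4
   vertex 3.8 0.5 1.7
  endloop
 endfacet
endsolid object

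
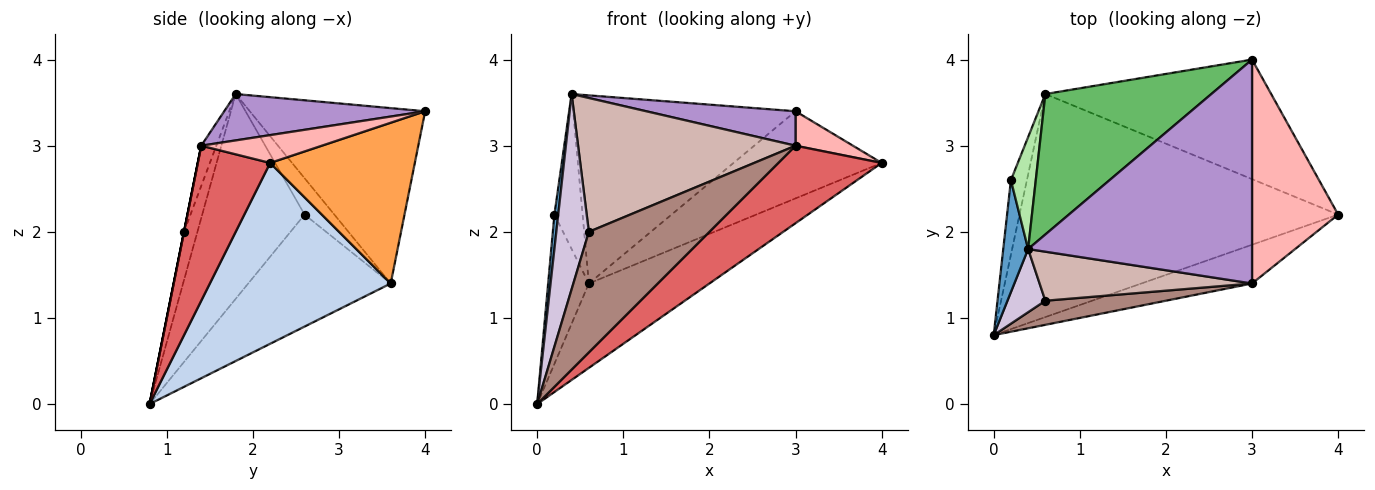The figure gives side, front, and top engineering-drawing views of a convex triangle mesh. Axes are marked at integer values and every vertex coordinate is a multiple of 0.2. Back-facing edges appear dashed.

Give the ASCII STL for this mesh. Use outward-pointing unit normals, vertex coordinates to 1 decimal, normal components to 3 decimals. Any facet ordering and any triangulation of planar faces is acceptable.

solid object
 facet normal -0.992 -0.037 0.121
  outer loop
   vertex 0.2 2.6 2.2
   vertex 0.0 0.8 0.0
   vertex 0.4 1.8 3.6
  endloop
 endfacet
 facet normal 0.469 0.313 -0.826
  outer loop
   vertex 0.6 3.6 1.4
   vertex 4.0 2.2 2.8
   vertex 0.0 0.8 0.0
  endloop
 endfacet
 facet normal 0.499 0.511 -0.700
  outer loop
   vertex 0.6 3.6 1.4
   vertex 3.0 4.0 3.4
   vertex 4.0 2.2 2.8
  endloop
 endfacet
 facet normal -0.953 0.272 -0.136
  outer loop
   vertex 0.6 3.6 1.4
   vertex 0.0 0.8 0.0
   vertex 0.2 2.6 2.2
  endloop
 endfacet
 facet normal -0.534 0.677 0.506
  outer loop
   vertex 0.6 3.6 1.4
   vertex 0.4 1.8 3.6
   vertex 3.0 4.0 3.4
  endloop
 endfacet
 facet normal -0.650 0.616 0.445
  outer loop
   vertex 0.6 3.6 1.4
   vertex 0.2 2.6 2.2
   vertex 0.4 1.8 3.6
  endloop
 endfacet
 facet normal 0.531 -0.758 -0.379
  outer loop
   vertex 3.0 1.4 3.0
   vertex 0.0 0.8 0.0
   vertex 4.0 2.2 2.8
  endloop
 endfacet
 facet normal 0.304 -0.145 0.942
  outer loop
   vertex 3.0 1.4 3.0
   vertex 4.0 2.2 2.8
   vertex 3.0 4.0 3.4
  endloop
 endfacet
 facet normal 0.201 -0.149 0.968
  outer loop
   vertex 3.0 1.4 3.0
   vertex 3.0 4.0 3.4
   vertex 0.4 1.8 3.6
  endloop
 endfacet
 facet normal -0.365 -0.886 0.287
  outer loop
   vertex 0.6 1.2 2.0
   vertex 0.4 1.8 3.6
   vertex 0.0 0.8 0.0
  endloop
 endfacet
 facet normal 0.000 -0.981 0.196
  outer loop
   vertex 0.6 1.2 2.0
   vertex 0.0 0.8 0.0
   vertex 3.0 1.4 3.0
  endloop
 endfacet
 facet normal -0.065 -0.937 0.343
  outer loop
   vertex 0.6 1.2 2.0
   vertex 3.0 1.4 3.0
   vertex 0.4 1.8 3.6
  endloop
 endfacet
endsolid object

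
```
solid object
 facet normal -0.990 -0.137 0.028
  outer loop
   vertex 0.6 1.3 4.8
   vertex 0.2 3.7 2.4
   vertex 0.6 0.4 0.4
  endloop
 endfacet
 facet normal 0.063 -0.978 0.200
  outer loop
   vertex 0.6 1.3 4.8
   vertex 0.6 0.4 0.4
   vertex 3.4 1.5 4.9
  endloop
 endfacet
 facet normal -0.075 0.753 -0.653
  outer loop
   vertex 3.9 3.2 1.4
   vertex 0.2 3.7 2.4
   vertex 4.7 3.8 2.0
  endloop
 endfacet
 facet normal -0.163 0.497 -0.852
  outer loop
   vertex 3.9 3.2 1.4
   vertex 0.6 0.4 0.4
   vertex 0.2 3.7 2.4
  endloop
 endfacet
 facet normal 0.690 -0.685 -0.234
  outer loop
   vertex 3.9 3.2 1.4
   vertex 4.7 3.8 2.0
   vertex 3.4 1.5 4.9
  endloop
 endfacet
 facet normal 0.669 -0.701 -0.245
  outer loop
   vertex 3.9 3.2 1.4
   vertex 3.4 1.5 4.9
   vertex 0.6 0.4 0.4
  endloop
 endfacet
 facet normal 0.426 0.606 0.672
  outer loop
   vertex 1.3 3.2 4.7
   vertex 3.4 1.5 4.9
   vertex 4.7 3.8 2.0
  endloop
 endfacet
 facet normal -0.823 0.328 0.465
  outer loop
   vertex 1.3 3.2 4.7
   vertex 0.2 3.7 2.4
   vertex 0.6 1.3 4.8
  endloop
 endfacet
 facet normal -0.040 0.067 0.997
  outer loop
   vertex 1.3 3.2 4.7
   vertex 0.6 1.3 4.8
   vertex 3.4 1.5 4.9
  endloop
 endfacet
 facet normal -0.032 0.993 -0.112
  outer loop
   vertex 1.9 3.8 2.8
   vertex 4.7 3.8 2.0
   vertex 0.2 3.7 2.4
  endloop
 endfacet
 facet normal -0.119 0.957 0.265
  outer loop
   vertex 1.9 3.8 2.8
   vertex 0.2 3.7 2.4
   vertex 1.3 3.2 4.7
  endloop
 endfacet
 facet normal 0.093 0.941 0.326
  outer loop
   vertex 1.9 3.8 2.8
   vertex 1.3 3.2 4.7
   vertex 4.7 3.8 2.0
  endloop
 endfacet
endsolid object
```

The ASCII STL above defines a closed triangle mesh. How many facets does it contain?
12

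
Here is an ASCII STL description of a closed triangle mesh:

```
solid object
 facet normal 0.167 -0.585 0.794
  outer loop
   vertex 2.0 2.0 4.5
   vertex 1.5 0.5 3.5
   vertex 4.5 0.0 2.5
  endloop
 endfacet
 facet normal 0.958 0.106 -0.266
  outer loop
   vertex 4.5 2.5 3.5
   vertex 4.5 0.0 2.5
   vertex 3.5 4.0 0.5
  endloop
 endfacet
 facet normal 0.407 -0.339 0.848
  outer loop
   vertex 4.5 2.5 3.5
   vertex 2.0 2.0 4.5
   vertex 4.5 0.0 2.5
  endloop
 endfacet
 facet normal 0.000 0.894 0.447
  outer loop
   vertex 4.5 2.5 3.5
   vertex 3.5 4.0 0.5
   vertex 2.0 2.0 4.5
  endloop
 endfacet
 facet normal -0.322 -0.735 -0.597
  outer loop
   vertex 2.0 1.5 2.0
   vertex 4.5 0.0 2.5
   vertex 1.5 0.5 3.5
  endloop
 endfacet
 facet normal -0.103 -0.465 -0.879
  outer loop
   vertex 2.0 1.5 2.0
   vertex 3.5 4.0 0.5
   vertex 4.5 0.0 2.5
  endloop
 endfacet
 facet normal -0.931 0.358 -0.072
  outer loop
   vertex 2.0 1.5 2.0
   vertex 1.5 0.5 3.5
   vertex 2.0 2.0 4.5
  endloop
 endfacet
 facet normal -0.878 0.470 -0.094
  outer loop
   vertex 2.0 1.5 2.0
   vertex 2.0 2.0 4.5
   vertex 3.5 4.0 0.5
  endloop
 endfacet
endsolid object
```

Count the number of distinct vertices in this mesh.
6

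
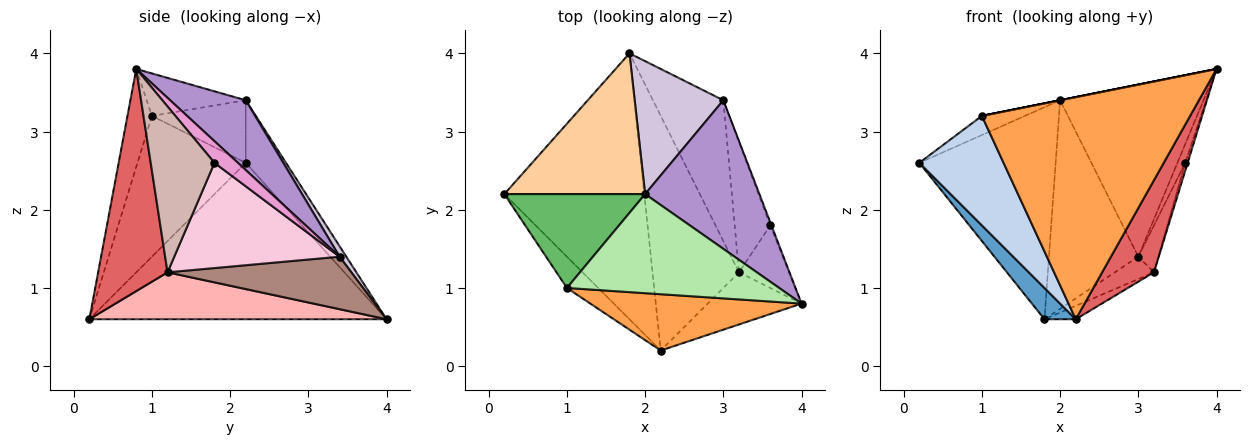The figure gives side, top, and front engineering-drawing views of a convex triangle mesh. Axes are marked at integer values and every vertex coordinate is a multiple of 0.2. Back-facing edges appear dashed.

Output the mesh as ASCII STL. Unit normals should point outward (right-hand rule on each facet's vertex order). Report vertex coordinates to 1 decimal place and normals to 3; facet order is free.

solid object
 facet normal -0.743 -0.078 -0.665
  outer loop
   vertex 2.2 0.2 0.6
   vertex 0.2 2.2 2.6
   vertex 1.8 4.0 0.6
  endloop
 endfacet
 facet normal -0.777 -0.605 -0.173
  outer loop
   vertex 1.0 1.0 3.2
   vertex 0.2 2.2 2.6
   vertex 2.2 0.2 0.6
  endloop
 endfacet
 facet normal -0.113 -0.963 0.244
  outer loop
   vertex 1.0 1.0 3.2
   vertex 2.2 0.2 0.6
   vertex 4.0 0.8 3.8
  endloop
 endfacet
 facet normal -0.239 0.809 0.537
  outer loop
   vertex 2.0 2.2 3.4
   vertex 1.8 4.0 0.6
   vertex 0.2 2.2 2.6
  endloop
 endfacet
 facet normal -0.399 0.183 0.898
  outer loop
   vertex 2.0 2.2 3.4
   vertex 0.2 2.2 2.6
   vertex 1.0 1.0 3.2
  endloop
 endfacet
 facet normal -0.196 0.000 0.981
  outer loop
   vertex 2.0 2.2 3.4
   vertex 1.0 1.0 3.2
   vertex 4.0 0.8 3.8
  endloop
 endfacet
 facet normal 0.759 -0.567 -0.321
  outer loop
   vertex 3.2 1.2 1.2
   vertex 4.0 0.8 3.8
   vertex 2.2 0.2 0.6
  endloop
 endfacet
 facet normal 0.476 0.050 -0.878
  outer loop
   vertex 3.2 1.2 1.2
   vertex 2.2 0.2 0.6
   vertex 1.8 4.0 0.6
  endloop
 endfacet
 facet normal 0.371 0.703 0.607
  outer loop
   vertex 3.0 3.4 1.4
   vertex 2.0 2.2 3.4
   vertex 4.0 0.8 3.8
  endloop
 endfacet
 facet normal 0.063 0.842 0.536
  outer loop
   vertex 3.0 3.4 1.4
   vertex 1.8 4.0 0.6
   vertex 2.0 2.2 3.4
  endloop
 endfacet
 facet normal 0.593 0.126 -0.795
  outer loop
   vertex 3.0 3.4 1.4
   vertex 3.2 1.2 1.2
   vertex 1.8 4.0 0.6
  endloop
 endfacet
 facet normal 0.957 0.036 -0.289
  outer loop
   vertex 3.6 1.8 2.6
   vertex 4.0 0.8 3.8
   vertex 3.2 1.2 1.2
  endloop
 endfacet
 facet normal 0.947 0.316 -0.053
  outer loop
   vertex 3.6 1.8 2.6
   vertex 3.0 3.4 1.4
   vertex 4.0 0.8 3.8
  endloop
 endfacet
 facet normal 0.941 0.114 -0.318
  outer loop
   vertex 3.6 1.8 2.6
   vertex 3.2 1.2 1.2
   vertex 3.0 3.4 1.4
  endloop
 endfacet
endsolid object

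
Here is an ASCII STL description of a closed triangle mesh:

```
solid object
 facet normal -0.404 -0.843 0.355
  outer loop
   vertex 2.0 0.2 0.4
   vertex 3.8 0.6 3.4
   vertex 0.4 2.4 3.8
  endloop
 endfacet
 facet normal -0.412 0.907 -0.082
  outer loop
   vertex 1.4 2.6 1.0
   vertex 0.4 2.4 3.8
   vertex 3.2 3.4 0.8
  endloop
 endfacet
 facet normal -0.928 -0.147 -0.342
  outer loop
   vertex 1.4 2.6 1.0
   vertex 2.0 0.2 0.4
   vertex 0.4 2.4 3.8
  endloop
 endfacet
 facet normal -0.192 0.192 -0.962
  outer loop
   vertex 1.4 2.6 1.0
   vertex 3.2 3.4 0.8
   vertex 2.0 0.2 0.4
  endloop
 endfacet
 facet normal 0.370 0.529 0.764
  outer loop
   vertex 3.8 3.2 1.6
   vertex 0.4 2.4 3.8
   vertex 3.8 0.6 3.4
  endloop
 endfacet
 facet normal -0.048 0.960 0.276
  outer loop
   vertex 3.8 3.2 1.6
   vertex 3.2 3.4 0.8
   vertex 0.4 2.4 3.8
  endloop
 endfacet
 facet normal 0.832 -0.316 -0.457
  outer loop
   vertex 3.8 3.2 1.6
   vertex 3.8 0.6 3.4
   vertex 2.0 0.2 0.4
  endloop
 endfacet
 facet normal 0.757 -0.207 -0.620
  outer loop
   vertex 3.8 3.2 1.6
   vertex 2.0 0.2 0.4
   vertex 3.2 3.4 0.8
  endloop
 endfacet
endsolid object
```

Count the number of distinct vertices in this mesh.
6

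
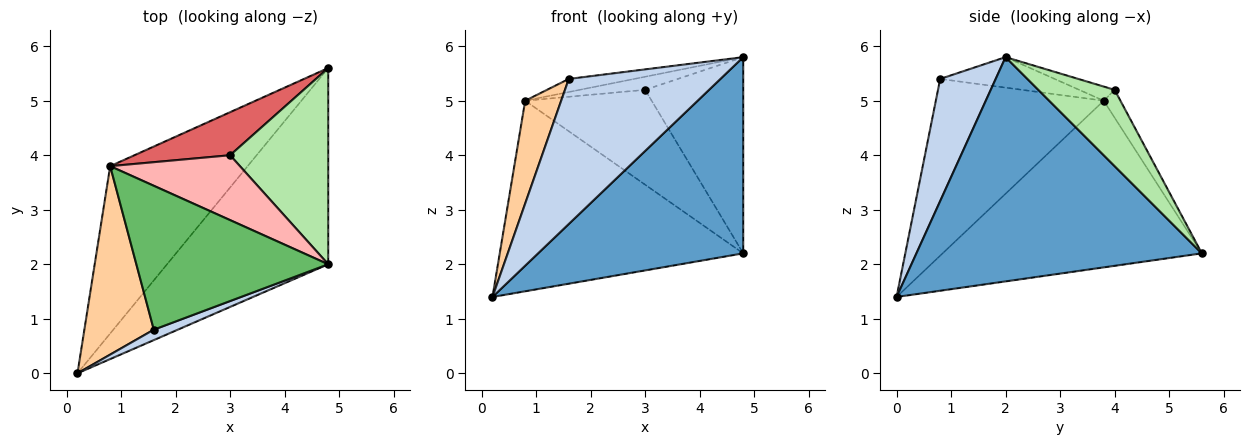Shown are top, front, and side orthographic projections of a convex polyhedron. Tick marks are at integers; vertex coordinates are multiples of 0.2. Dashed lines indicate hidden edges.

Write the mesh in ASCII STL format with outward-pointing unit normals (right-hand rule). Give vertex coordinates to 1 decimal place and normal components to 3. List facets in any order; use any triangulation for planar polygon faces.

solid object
 facet normal 0.701 -0.504 -0.504
  outer loop
   vertex 4.8 2.0 5.8
   vertex 0.2 0.0 1.4
   vertex 4.8 5.6 2.2
  endloop
 endfacet
 facet normal 0.343 -0.937 0.067
  outer loop
   vertex 1.6 0.8 5.4
   vertex 0.2 0.0 1.4
   vertex 4.8 2.0 5.8
  endloop
 endfacet
 facet normal -0.625 0.587 -0.515
  outer loop
   vertex 0.8 3.8 5.0
   vertex 4.8 5.6 2.2
   vertex 0.2 0.0 1.4
  endloop
 endfacet
 facet normal -0.913 -0.196 0.359
  outer loop
   vertex 0.8 3.8 5.0
   vertex 0.2 0.0 1.4
   vertex 1.6 0.8 5.4
  endloop
 endfacet
 facet normal -0.156 0.089 0.984
  outer loop
   vertex 0.8 3.8 5.0
   vertex 1.6 0.8 5.4
   vertex 4.8 2.0 5.8
  endloop
 endfacet
 facet normal 0.482 0.620 0.620
  outer loop
   vertex 3.0 4.0 5.2
   vertex 4.8 2.0 5.8
   vertex 4.8 5.6 2.2
  endloop
 endfacet
 facet normal -0.119 0.904 0.410
  outer loop
   vertex 3.0 4.0 5.2
   vertex 4.8 5.6 2.2
   vertex 0.8 3.8 5.0
  endloop
 endfacet
 facet normal -0.106 0.197 0.975
  outer loop
   vertex 3.0 4.0 5.2
   vertex 0.8 3.8 5.0
   vertex 4.8 2.0 5.8
  endloop
 endfacet
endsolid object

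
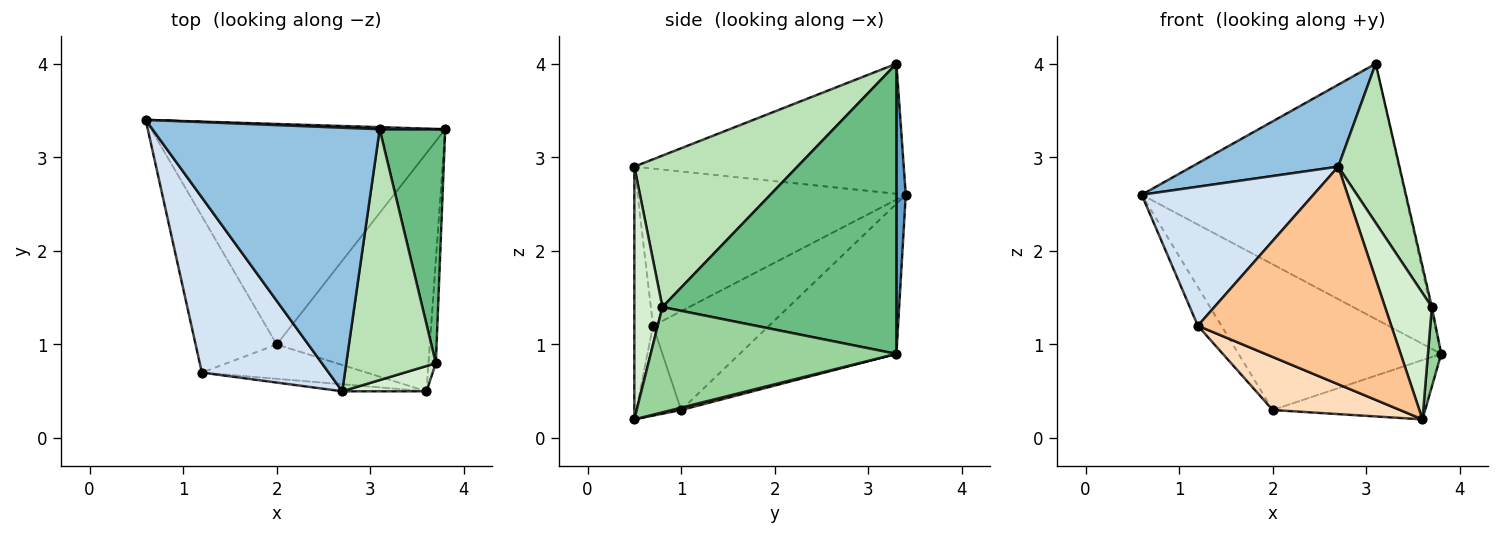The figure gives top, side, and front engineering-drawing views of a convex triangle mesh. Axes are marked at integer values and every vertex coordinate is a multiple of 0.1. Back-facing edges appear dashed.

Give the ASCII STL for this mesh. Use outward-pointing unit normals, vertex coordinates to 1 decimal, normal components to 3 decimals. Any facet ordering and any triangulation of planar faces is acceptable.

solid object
 facet normal 0.035 0.999 0.008
  outer loop
   vertex 3.1 3.3 4.0
   vertex 3.8 3.3 0.9
   vertex 0.6 3.4 2.6
  endloop
 endfacet
 facet normal -0.480 -0.261 0.838
  outer loop
   vertex 3.1 3.3 4.0
   vertex 0.6 3.4 2.6
   vertex 2.7 0.5 2.9
  endloop
 endfacet
 facet normal -0.392 0.507 -0.768
  outer loop
   vertex 2.0 1.0 0.3
   vertex 0.6 3.4 2.6
   vertex 3.8 3.3 0.9
  endloop
 endfacet
 facet normal -0.696 -0.446 0.562
  outer loop
   vertex 1.2 0.7 1.2
   vertex 2.7 0.5 2.9
   vertex 0.6 3.4 2.6
  endloop
 endfacet
 facet normal -0.763 0.155 -0.627
  outer loop
   vertex 1.2 0.7 1.2
   vertex 0.6 3.4 2.6
   vertex 2.0 1.0 0.3
  endloop
 endfacet
 facet normal 0.015 0.242 -0.970
  outer loop
   vertex 3.6 0.5 0.2
   vertex 2.0 1.0 0.3
   vertex 3.8 3.3 0.9
  endloop
 endfacet
 facet normal -0.096 -0.995 -0.032
  outer loop
   vertex 3.6 0.5 0.2
   vertex 2.7 0.5 2.9
   vertex 1.2 0.7 1.2
  endloop
 endfacet
 facet normal -0.284 -0.805 -0.521
  outer loop
   vertex 3.6 0.5 0.2
   vertex 1.2 0.7 1.2
   vertex 2.0 1.0 0.3
  endloop
 endfacet
 facet normal 0.975 0.005 0.220
  outer loop
   vertex 3.7 0.8 1.4
   vertex 3.8 3.3 0.9
   vertex 3.1 3.3 4.0
  endloop
 endfacet
 facet normal 0.996 -0.054 -0.070
  outer loop
   vertex 3.7 0.8 1.4
   vertex 3.6 0.5 0.2
   vertex 3.8 3.3 0.9
  endloop
 endfacet
 facet normal 0.819 -0.307 0.485
  outer loop
   vertex 3.7 0.8 1.4
   vertex 3.1 3.3 4.0
   vertex 2.7 0.5 2.9
  endloop
 endfacet
 facet normal 0.507 -0.845 0.169
  outer loop
   vertex 3.7 0.8 1.4
   vertex 2.7 0.5 2.9
   vertex 3.6 0.5 0.2
  endloop
 endfacet
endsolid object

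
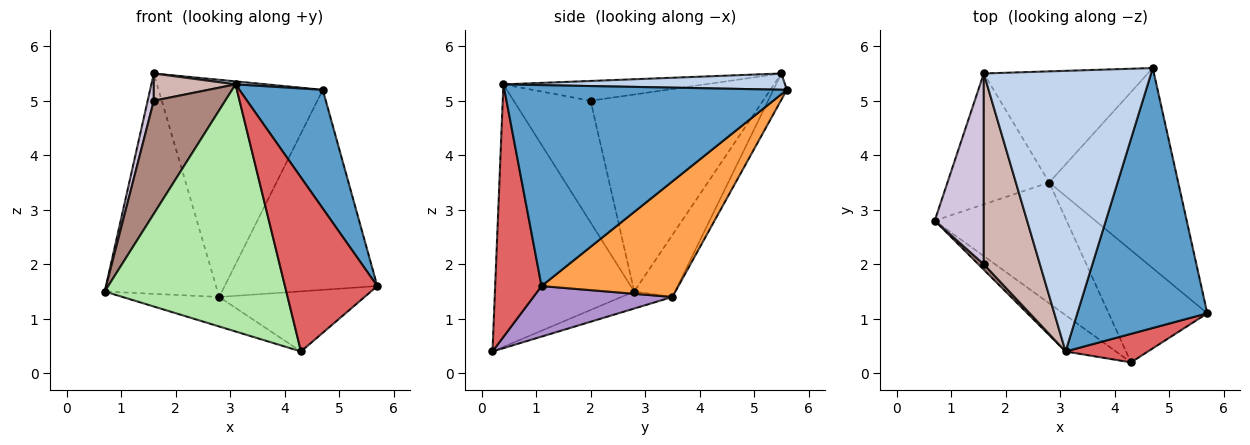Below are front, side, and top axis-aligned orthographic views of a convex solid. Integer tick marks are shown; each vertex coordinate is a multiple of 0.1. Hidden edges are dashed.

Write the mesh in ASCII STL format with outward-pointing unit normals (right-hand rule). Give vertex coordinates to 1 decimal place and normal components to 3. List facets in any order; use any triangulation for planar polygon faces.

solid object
 facet normal 0.815 -0.241 0.527
  outer loop
   vertex 3.1 0.4 5.3
   vertex 5.7 1.1 1.6
   vertex 4.7 5.6 5.2
  endloop
 endfacet
 facet normal 0.097 -0.011 0.995
  outer loop
   vertex 3.1 0.4 5.3
   vertex 4.7 5.6 5.2
   vertex 1.6 5.5 5.5
  endloop
 endfacet
 facet normal 0.535 0.597 -0.598
  outer loop
   vertex 2.8 3.5 1.4
   vertex 4.7 5.6 5.2
   vertex 5.7 1.1 1.6
  endloop
 endfacet
 facet normal -0.297 0.821 -0.487
  outer loop
   vertex 2.8 3.5 1.4
   vertex 0.7 2.8 1.5
   vertex 1.6 5.5 5.5
  endloop
 endfacet
 facet normal -0.073 0.888 -0.454
  outer loop
   vertex 2.8 3.5 1.4
   vertex 1.6 5.5 5.5
   vertex 4.7 5.6 5.2
  endloop
 endfacet
 facet normal -0.605 -0.788 -0.116
  outer loop
   vertex 4.3 0.2 0.4
   vertex 3.1 0.4 5.3
   vertex 0.7 2.8 1.5
  endloop
 endfacet
 facet normal 0.444 -0.884 0.145
  outer loop
   vertex 4.3 0.2 0.4
   vertex 5.7 1.1 1.6
   vertex 3.1 0.4 5.3
  endloop
 endfacet
 facet normal -0.124 0.236 -0.964
  outer loop
   vertex 4.3 0.2 0.4
   vertex 0.7 2.8 1.5
   vertex 2.8 3.5 1.4
  endloop
 endfacet
 facet normal 0.412 0.431 -0.803
  outer loop
   vertex 4.3 0.2 0.4
   vertex 2.8 3.5 1.4
   vertex 5.7 1.1 1.6
  endloop
 endfacet
 facet normal -0.970 -0.034 0.241
  outer loop
   vertex 1.6 2.0 5.0
   vertex 1.6 5.5 5.5
   vertex 0.7 2.8 1.5
  endloop
 endfacet
 facet normal -0.732 -0.680 0.033
  outer loop
   vertex 1.6 2.0 5.0
   vertex 0.7 2.8 1.5
   vertex 3.1 0.4 5.3
  endloop
 endfacet
 facet normal -0.329 -0.134 0.935
  outer loop
   vertex 1.6 2.0 5.0
   vertex 3.1 0.4 5.3
   vertex 1.6 5.5 5.5
  endloop
 endfacet
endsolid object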